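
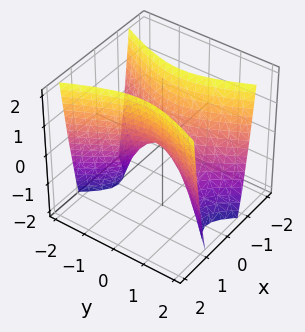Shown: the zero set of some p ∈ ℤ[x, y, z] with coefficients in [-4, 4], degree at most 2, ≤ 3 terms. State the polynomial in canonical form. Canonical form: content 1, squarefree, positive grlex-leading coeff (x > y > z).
3*x^2 - y^2 - z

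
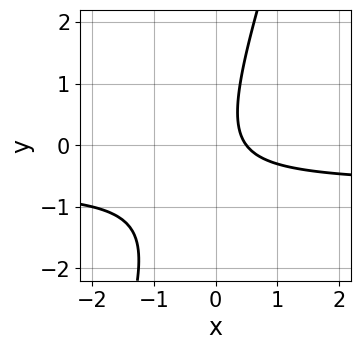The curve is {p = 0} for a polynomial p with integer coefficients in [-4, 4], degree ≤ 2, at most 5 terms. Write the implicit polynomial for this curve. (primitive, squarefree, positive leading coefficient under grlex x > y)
First, deg p = 2.
Next, from the visible intercepts: it misses every integer gridline on the y-axis.
Finally, fitting integer coefficients to these (and the overall shape) gives p.

3*x*y - y^2 + 2*x - 1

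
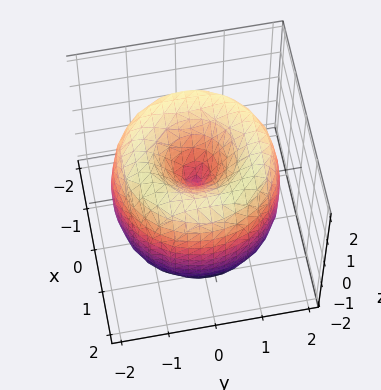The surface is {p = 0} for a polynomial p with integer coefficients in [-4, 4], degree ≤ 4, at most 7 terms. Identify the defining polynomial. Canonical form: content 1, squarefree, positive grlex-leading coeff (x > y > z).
x^4 + 2*x^2*y^2 + y^4 - 3*x^2 - 3*y^2 + z^2

deg p = 4. No degree-3 surface has this shape.
Symmetries: the z-axis is an axis of rotation, so x and y enter only as x² + y².
Against the integer gridlines: a circular section at z = 1 has radius between 0 and 1; it meets the y-axis at y = 0 (among the integer gridlines).
Fitting integer coefficients to these (and the overall shape) gives p.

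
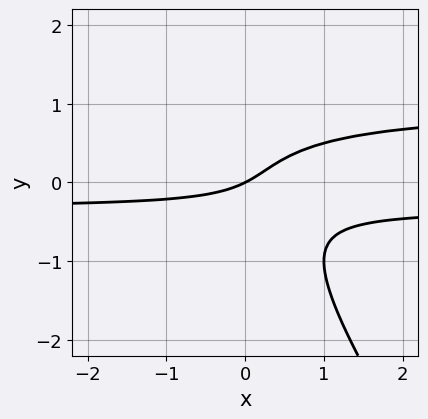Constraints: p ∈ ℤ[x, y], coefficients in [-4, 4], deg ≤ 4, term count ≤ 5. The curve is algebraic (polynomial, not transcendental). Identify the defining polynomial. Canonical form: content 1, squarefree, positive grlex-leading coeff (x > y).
1. Degree: a generic line meets the curve in up to 3 points, so deg p = 3.
2. Observable constraints: one y-axis crossing is at y = 0; one x-axis crossing is at x = 0.
3. Putting this together gives p.

3*x*y^2 + 2*y^3 - 2*x*y - x + 2*y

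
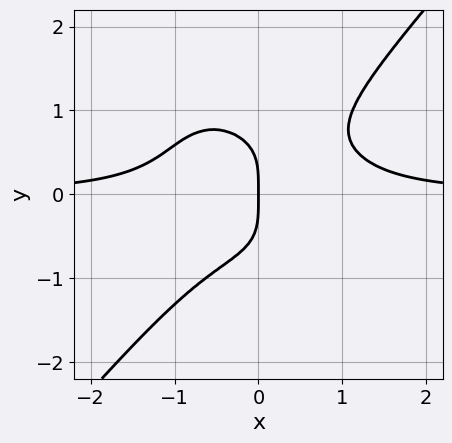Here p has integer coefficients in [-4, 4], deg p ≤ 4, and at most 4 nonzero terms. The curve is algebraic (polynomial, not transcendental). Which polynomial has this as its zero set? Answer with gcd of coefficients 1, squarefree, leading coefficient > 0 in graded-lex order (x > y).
3*x^3*y - 2*y^4 - 2*x

1. deg p = 4.
2. From the visible intercepts: it meets the y-axis at y = 0 (among the integer gridlines); one x-axis crossing is at x = 0.
3. Solving for integer coefficients yields p as stated.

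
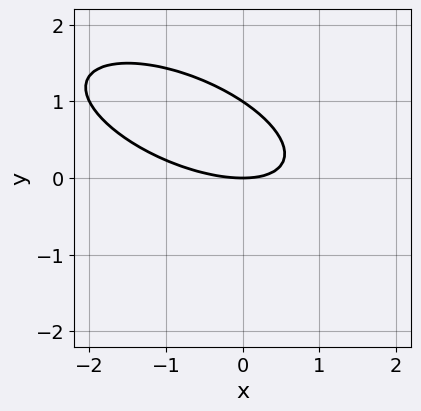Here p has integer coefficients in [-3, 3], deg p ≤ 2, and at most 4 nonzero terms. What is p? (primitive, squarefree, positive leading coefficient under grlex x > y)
(a) Degree: a generic line meets the curve in up to 2 points, so deg p = 2.
(b) From the axis intercepts and sections: among the integer gridlines, it crosses the y-axis at y ∈ {0, 1}; one x-axis crossing is at x = 0.
(c) Fitting integer coefficients to these (and the overall shape) gives p.

x^2 + 2*x*y + 3*y^2 - 3*y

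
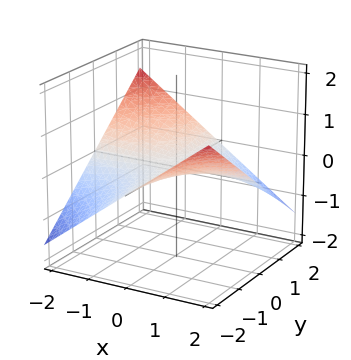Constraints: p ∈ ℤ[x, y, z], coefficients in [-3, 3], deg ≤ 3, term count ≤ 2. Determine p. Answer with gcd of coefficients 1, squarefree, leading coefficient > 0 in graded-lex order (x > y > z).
x*y + 3*z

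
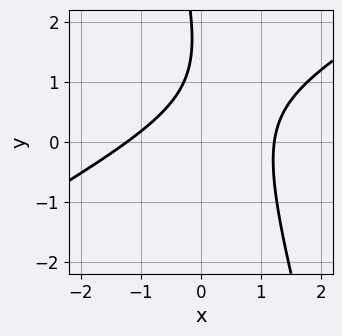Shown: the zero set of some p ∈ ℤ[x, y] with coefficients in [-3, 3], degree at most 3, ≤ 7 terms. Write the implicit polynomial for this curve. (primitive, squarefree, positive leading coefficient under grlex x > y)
2*x^2 - 3*x*y - y^2 + 3*y - 3

(a) Degree: a generic line meets the curve in up to 2 points, so deg p = 2.
(b) From the axis intercepts and sections: the curve avoids every integer y-axis point in the box.
(c) Matching integer coefficients to the picture gives p.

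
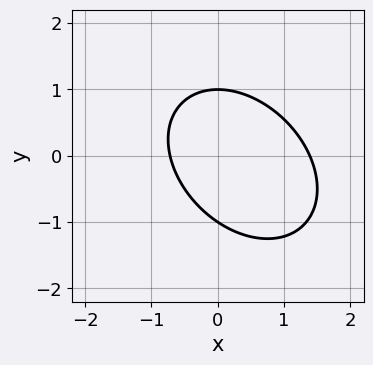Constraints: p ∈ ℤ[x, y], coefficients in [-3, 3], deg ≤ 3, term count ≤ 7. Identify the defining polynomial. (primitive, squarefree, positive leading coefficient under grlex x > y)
(a) deg p = 2. A generic line meets the curve in up to 2 points.
(b) Against the integer gridlines: among the integer gridlines, it crosses the y-axis at y ∈ {-1, 1}.
(c) Together with the visible shape, these determine p as stated.

3*x^2 + 2*x*y + 3*y^2 - 2*x - 3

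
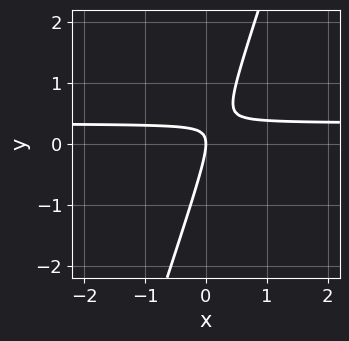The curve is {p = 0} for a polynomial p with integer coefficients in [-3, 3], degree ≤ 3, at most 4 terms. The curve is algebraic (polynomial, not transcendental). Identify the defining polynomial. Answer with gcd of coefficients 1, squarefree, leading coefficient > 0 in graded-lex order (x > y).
3*x*y - y^2 - x

(a) The degree is 2 — the shape is more complex than any degree-1 curve.
(b) From the axis intercepts and sections: it meets the x-axis at x = 0 (among the integer gridlines); one y-axis crossing is at y = 0.
(c) Matching integer coefficients to the picture gives p.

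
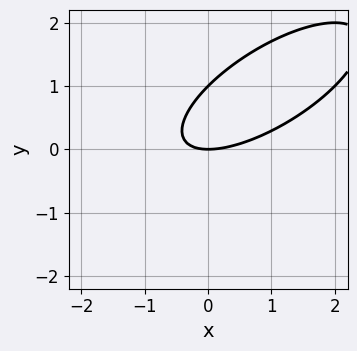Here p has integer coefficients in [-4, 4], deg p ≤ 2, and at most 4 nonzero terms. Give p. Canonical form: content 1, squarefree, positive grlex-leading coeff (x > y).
x^2 - 2*x*y + 2*y^2 - 2*y

Degree: the shape is more complex than any degree-1 curve, so deg p = 2.
Against the integer gridlines: one x-axis crossing is at x = 0; among the integer gridlines, it crosses the y-axis at y ∈ {0, 1}.
Matching integer coefficients to the picture gives p.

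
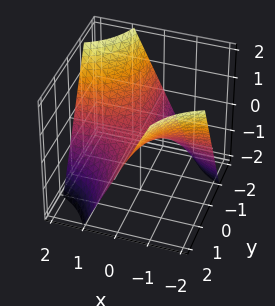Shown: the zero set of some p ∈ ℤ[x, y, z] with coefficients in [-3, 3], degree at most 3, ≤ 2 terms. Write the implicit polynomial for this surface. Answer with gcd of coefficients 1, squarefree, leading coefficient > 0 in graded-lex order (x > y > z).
First, the degree is 2 — a hyperbolic paraboloid; a quadric.
Then, against the integer gridlines: every point of the x-axis in the box is on the surface; it crosses the z-axis at the gridline z = 0.
Finally, the integer polynomial consistent with all of this is the stated p. Check: (0, 1, 0) on the y-axis lies on the surface, and p(0, 1, 0) = 0. ✓

x*y + z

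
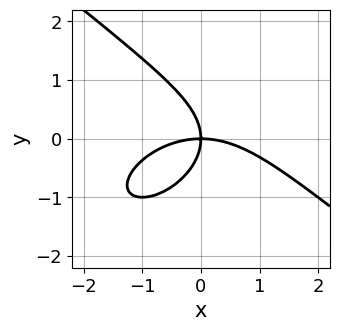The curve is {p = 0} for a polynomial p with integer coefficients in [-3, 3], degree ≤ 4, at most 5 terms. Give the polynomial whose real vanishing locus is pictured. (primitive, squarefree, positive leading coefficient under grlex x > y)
x^3 + 2*y^3 + 3*x*y

(a) Degree: the shape is more complex than any degree-2 curve, so deg p = 3.
(b) Against the integer gridlines: one x-axis crossing is at x = 0; it crosses the y-axis at the gridline y = 0.
(c) These observations pin down the coefficients.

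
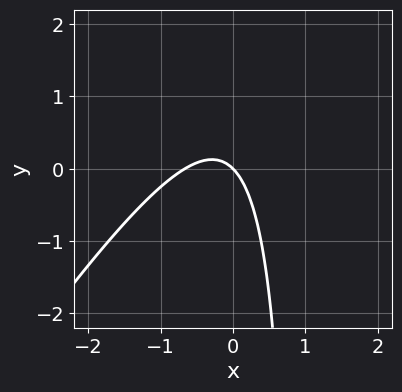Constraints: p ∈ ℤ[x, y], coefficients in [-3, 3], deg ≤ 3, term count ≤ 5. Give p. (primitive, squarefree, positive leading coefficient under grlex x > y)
3*x^2 - 2*x*y + 2*x + 2*y

First, the degree is 2 — no degree-1 curve has this shape.
Then, checking where it meets the axes: it crosses the x-axis at the gridline x = 0; it crosses the y-axis at the gridline y = 0.
Finally, solving for integer coefficients yields p as stated.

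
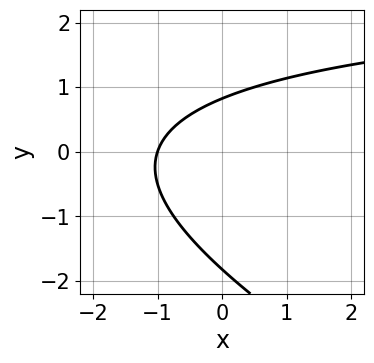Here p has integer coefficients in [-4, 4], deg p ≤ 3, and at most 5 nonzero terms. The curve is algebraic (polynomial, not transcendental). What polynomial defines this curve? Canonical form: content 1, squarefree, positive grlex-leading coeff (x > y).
(a) The degree is 2 — the shape is more complex than any degree-1 curve.
(b) Reading off the gridlines: it crosses the x-axis at the gridline x = -1.
(c) These observations pin down the coefficients.

x*y + 2*y^2 - 3*x + 2*y - 3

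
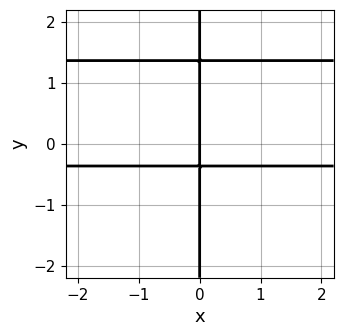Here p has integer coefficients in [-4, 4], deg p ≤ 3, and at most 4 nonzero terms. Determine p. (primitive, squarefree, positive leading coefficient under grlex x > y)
The degree is 3 — a generic line meets the curve in up to 3 points.
Reading off the gridlines: the visible y-axis segment lies entirely on the curve; it meets the x-axis at x = 0 (among the integer gridlines).
Matching integer coefficients to the picture gives p.

2*x*y^2 - 2*x*y - x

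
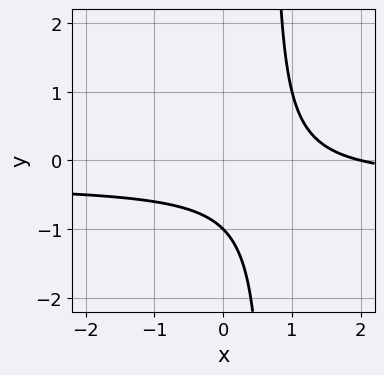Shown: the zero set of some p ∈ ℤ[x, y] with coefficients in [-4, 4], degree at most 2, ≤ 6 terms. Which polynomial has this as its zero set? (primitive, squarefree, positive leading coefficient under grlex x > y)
3*x*y + x - 2*y - 2

Degree: no degree-1 curve has this shape, so deg p = 2.
From the axis intercepts and sections: one y-axis crossing is at y = -1; it crosses the x-axis at the gridline x = 2.
Putting this together gives p.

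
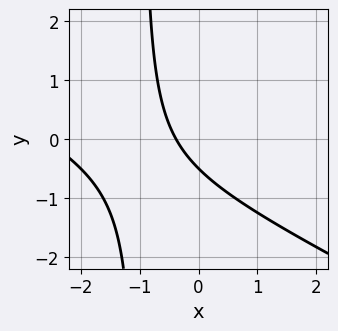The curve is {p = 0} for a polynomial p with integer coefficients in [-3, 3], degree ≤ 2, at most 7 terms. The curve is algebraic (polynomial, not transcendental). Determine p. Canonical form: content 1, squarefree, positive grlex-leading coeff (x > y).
x^2 + 2*x*y + 3*x + 2*y + 1

1. Degree: a generic line meets the curve in up to 2 points, so deg p = 2.
2. The integer polynomial consistent with all of this is the stated p.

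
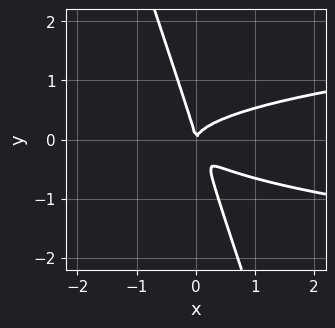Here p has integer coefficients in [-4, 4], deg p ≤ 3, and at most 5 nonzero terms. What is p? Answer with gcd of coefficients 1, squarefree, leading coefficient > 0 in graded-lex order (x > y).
3*x*y^2 + y^3 - x^2

(a) deg p = 3.
(b) From the axis intercepts and sections: it crosses the y-axis at the gridline y = 0; one x-axis crossing is at x = 0.
(c) These observations pin down the coefficients.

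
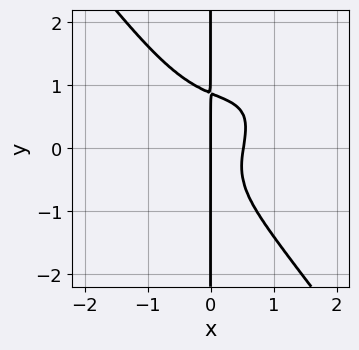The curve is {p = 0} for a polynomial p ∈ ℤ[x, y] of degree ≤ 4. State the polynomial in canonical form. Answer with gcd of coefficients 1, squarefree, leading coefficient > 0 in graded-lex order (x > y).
3*x^4 - 3*x^3*y + 3*x*y^3 + 3*x^2 - 2*x

deg p = 4. The shape is more complex than any degree-3 curve.
Against the integer gridlines: every point of the y-axis in the box is on the curve; it crosses the x-axis at the gridline x = 0.
Assembling these constraints gives the stated polynomial.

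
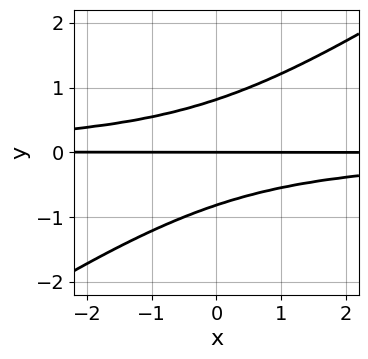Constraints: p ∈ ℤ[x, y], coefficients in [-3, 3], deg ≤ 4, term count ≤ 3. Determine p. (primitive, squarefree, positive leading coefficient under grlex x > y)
First, degree: no degree-2 curve has this shape, so deg p = 3.
Next, from the axis intercepts and sections: one y-axis crossing is at y = 0; every point of the x-axis in the box is on the curve.
Finally, these observations pin down the coefficients.

2*x*y^2 - 3*y^3 + 2*y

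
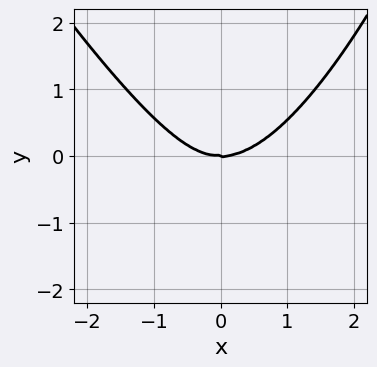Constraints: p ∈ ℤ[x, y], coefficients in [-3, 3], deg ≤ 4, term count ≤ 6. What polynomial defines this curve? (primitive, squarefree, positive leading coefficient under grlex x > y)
2*x^4 + x^3*y - 3*x^2*y - 2*x*y^2 - 2*y^3

(a) Degree: a generic line meets the curve in up to 4 points, so deg p = 4.
(b) Against the integer gridlines: it crosses the x-axis at the gridline x = 0; it meets the y-axis at y = 0 (among the integer gridlines).
(c) Solving for integer coefficients yields p as stated.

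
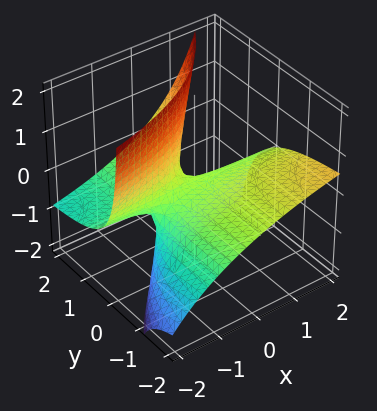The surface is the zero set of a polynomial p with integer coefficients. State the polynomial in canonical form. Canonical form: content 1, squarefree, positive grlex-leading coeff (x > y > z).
(a) The degree is 2 — a generic line meets the surface in up to 2 points.
(b) Observable constraints: the visible x-axis segment lies entirely on the surface; it crosses the z-axis at the gridline z = 0; every point of the y-axis in the box is on the surface.
(c) Together with the visible shape, these determine p as stated.

x*y + x*z - 2*y*z + z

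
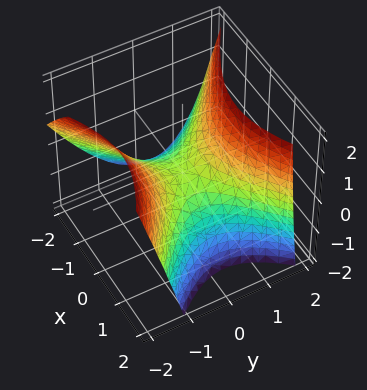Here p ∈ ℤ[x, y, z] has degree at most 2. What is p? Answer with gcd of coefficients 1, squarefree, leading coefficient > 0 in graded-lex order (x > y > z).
First, deg p = 2. The shape is more complex than any degree-1 surface.
Next, checking where it meets the axes: one x-axis crossing is at x = 0; it meets the y-axis at y = 0 (among the integer gridlines); one z-axis crossing is at z = 0.
Finally, fitting integer coefficients to these (and the overall shape) gives p.

2*x^2 - x*z - 3*y^2 - y*z + 3*z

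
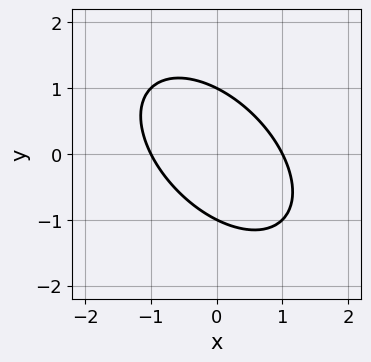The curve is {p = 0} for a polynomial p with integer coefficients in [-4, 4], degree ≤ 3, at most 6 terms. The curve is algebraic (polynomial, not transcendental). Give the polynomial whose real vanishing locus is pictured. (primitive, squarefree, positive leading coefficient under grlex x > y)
(a) Degree: a generic line meets the curve in up to 2 points, so deg p = 2.
(b) Checking where it meets the axes: among the integer gridlines, it crosses the y-axis at y ∈ {-1, 1}; among the integer gridlines, it crosses the x-axis at x ∈ {-1, 1}.
(c) Putting this together gives p.

x^2 + x*y + y^2 - 1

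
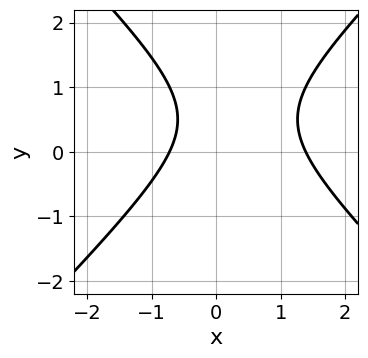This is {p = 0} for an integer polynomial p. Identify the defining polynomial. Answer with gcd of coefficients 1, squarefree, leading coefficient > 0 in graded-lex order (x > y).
3*x^2 - 3*y^2 - 2*x + 3*y - 3

1. Degree: a generic line meets the curve in up to 2 points, so deg p = 2.
2. Observable constraints: it misses every integer gridline on the y-axis.
3. Putting this together gives p.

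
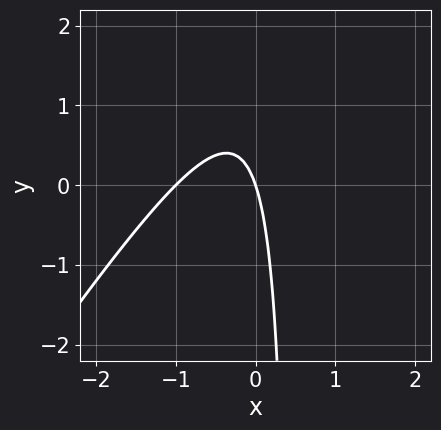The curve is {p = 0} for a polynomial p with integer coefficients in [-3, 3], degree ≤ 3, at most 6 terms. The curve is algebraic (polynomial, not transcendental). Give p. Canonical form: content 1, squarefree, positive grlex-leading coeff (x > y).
3*x^2 - 2*x*y + 3*x + y

First, degree: no degree-1 curve has this shape, so deg p = 2.
Then, from the axis intercepts and sections: the x-axis gridline crossings are at x ∈ {-1, 0}; it crosses the y-axis at the gridline y = 0.
Finally, these observations pin down the coefficients.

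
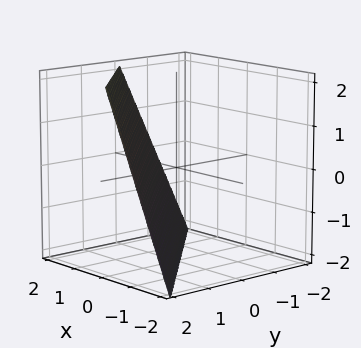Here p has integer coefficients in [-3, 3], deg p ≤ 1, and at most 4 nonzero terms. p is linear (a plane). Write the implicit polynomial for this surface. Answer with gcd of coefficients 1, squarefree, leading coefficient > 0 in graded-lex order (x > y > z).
2*x + 2*y - z - 2

(a) The degree is 1 — every cross-section is a straight line — this is a plane.
(b) Checking where it meets the axes: one x-axis crossing is at x = 1; it meets the z-axis at z = -2 (among the integer gridlines); it meets the y-axis at y = 1 (among the integer gridlines).
(c) These observations pin down the coefficients.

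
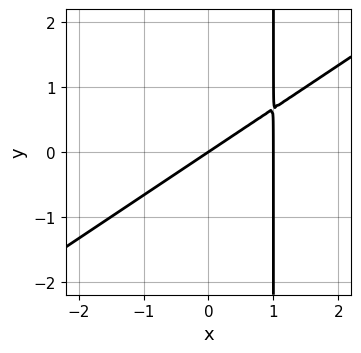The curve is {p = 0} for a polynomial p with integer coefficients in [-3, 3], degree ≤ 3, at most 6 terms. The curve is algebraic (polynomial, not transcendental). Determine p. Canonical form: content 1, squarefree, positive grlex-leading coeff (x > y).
The degree is 2 — the shape is more complex than any degree-1 curve.
Observable constraints: among the integer gridlines, it crosses the x-axis at x ∈ {0, 1}; one y-axis crossing is at y = 0.
Assembling these constraints gives the stated polynomial.

2*x^2 - 3*x*y - 2*x + 3*y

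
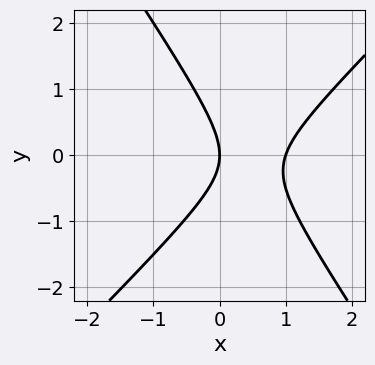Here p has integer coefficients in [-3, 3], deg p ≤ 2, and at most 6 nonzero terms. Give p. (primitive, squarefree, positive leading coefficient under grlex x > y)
3*x^2 - x*y - 2*y^2 - 3*x

(a) The degree is 2 — the shape is more complex than any degree-1 curve.
(b) From the visible intercepts: the x-axis gridline crossings are at x ∈ {0, 1}; it meets the y-axis at y = 0 (among the integer gridlines).
(c) Solving for integer coefficients yields p as stated.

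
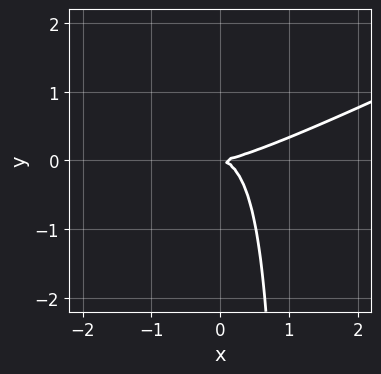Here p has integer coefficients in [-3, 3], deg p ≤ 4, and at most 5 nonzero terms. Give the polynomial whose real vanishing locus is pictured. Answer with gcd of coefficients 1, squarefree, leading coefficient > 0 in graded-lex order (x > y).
First, the degree is 3 — a generic line meets the curve in up to 3 points.
Next, against the integer gridlines: it meets the y-axis at y = 0 (among the integer gridlines); it meets the x-axis at x = 0 (among the integer gridlines).
Finally, assembling these constraints gives the stated polynomial.

x^3 - 3*x^2*y + 2*x*y^2 - 2*y^2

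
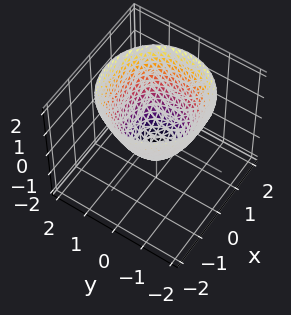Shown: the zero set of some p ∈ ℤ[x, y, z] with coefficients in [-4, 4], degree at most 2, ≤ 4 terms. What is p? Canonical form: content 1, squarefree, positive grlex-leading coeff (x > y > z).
First, the degree is 2 — a generic line meets the surface in up to 2 points.
Next, symmetry: the z-axis is an axis of rotation, so x and y enter only as x² + y².
Next, from the axis intercepts and sections: a circular section at z = 1 has radius between 1 and 2.
Finally, these observations pin down the coefficients.

3*x^2 + 3*y^2 - 3*z - 2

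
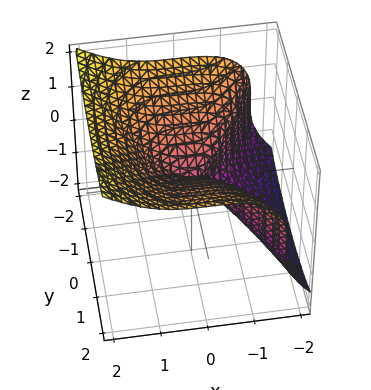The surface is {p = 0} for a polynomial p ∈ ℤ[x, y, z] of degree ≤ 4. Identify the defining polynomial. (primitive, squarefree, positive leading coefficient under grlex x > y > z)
2*x^3 - 3*z^3 + 2*y^2

First, deg p = 3. A generic line meets the surface in up to 3 points.
Next, against the integer gridlines: it crosses the x-axis at the gridline x = 0; it meets the y-axis at y = 0 (among the integer gridlines); it crosses the z-axis at the gridline z = 0.
Finally, matching integer coefficients to the picture gives p.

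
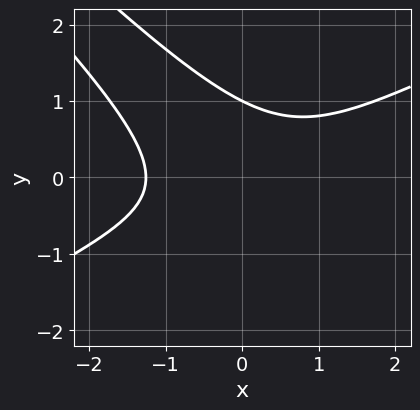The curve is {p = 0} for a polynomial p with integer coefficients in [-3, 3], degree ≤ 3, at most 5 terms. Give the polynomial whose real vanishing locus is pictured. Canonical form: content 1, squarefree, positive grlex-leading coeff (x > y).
The degree is 3 — no degree-2 curve has this shape.
From the axis intercepts and sections: one y-axis crossing is at y = 1.
Together with the visible shape, these determine p as stated.

x^3 - 3*x*y^2 - 2*y^3 + 2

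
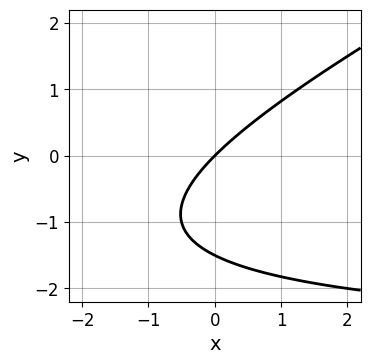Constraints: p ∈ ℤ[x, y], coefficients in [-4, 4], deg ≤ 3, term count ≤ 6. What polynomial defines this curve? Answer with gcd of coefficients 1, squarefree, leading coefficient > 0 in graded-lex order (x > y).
x*y - 2*y^2 + 3*x - 3*y

1. deg p = 2. A generic line meets the curve in up to 2 points.
2. From the axis intercepts and sections: it meets the x-axis at x = 0 (among the integer gridlines); one y-axis crossing is at y = 0.
3. Putting this together gives p.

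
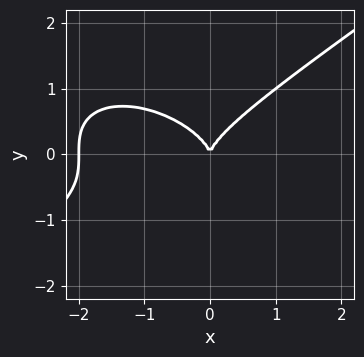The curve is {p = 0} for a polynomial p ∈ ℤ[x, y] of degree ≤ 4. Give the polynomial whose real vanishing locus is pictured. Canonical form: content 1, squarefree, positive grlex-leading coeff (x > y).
1. The degree is 3 — no degree-2 curve has this shape.
2. Observable constraints: among the integer gridlines, it crosses the x-axis at x ∈ {-2, 0}; it meets the y-axis at y = 0 (among the integer gridlines).
3. Putting this together gives p.

x^3 - 3*y^3 + 2*x^2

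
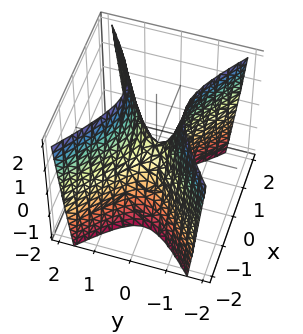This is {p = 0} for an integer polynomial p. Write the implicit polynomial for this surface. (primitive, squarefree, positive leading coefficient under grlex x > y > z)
1. deg p = 2. A saddle surface; a quadric.
2. Symmetries: it's symmetric under x → −x, forcing even powers of x; it's symmetric under y → −y, forcing even powers of y.
3. Reading off the gridlines: one y-axis crossing is at y = 0; it crosses the z-axis at the gridline z = 0.
4. Fitting integer coefficients to these (and the overall shape) gives p.

2*x^2 - 3*y^2 + z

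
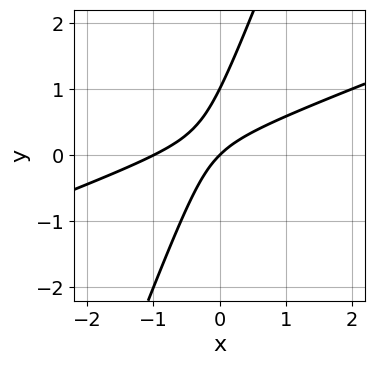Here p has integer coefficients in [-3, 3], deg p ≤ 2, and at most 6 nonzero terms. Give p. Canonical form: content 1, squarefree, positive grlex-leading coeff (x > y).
x^2 - 3*x*y + y^2 + x - y

1. Degree: no degree-1 curve has this shape, so deg p = 2.
2. Observable constraints: among the integer gridlines, it crosses the y-axis at y ∈ {0, 1}; the x-axis gridline crossings are at x ∈ {-1, 0}.
3. Fitting integer coefficients to these (and the overall shape) gives p.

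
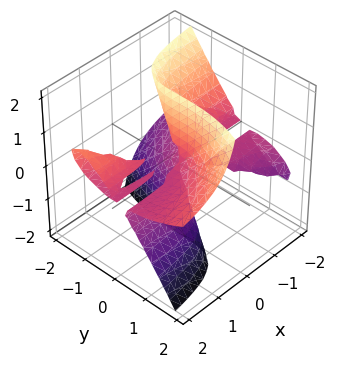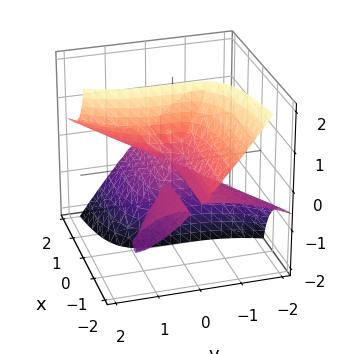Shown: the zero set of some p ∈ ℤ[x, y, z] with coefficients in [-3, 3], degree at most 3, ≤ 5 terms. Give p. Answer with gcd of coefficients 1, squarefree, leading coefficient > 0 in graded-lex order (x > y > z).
3*x*y*z + 3*x*z^2 - y^3

(a) I count 3 distinct pieces.
(b) deg p = 3.
(c) From the visible intercepts: it meets the y-axis at y = 0 (among the integer gridlines); every point of the x-axis in the box is on the surface; every point of the z-axis in the box is on the surface.
(d) Putting this together gives p.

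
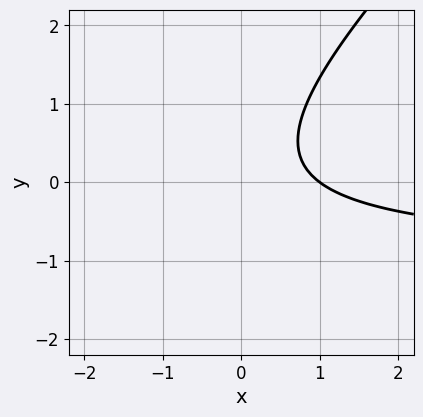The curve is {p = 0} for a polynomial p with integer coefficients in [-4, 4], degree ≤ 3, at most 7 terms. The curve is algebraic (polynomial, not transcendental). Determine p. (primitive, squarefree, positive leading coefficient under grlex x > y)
3*x*y - 3*y^2 + 3*x + y - 3

1. deg p = 2. No degree-1 curve has this shape.
2. Observable constraints: it crosses the x-axis at the gridline x = 1; no y-intercept at any integer in the box.
3. Fitting integer coefficients to these (and the overall shape) gives p.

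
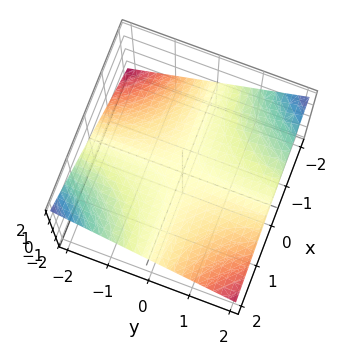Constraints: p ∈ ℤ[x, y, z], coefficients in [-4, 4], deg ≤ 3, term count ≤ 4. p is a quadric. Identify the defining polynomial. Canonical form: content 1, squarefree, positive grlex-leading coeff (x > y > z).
x*y + 3*z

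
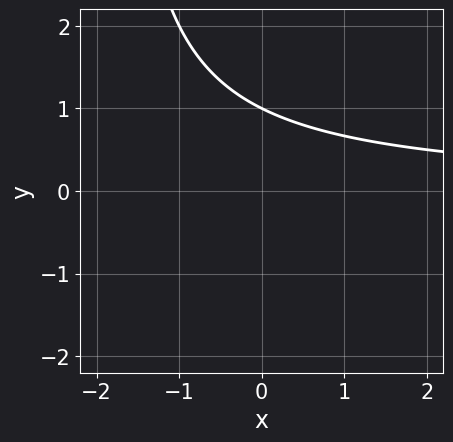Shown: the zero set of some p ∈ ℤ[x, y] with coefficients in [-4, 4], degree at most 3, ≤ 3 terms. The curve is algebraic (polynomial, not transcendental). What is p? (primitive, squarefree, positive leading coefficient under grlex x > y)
First, the degree is 2 — a generic line meets the curve in up to 2 points.
Then, against the integer gridlines: it crosses the y-axis at the gridline y = 1; the curve avoids every integer x-axis point in the box.
Finally, solving for integer coefficients yields p as stated.

x*y + 2*y - 2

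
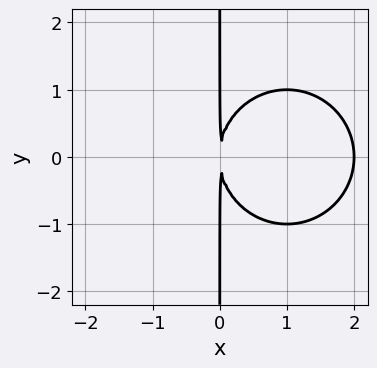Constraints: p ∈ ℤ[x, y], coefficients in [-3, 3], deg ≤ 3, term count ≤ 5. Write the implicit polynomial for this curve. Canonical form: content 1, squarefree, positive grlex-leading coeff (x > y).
x^3 + x*y^2 - 2*x^2

Degree: no degree-2 curve has this shape, so deg p = 3.
Symmetries: it's symmetric under y → −y, forcing even powers of y.
Checking where it meets the axes: one x-axis crossing is at x = 2; every point of the y-axis in the box is on the curve.
Fitting integer coefficients to these (and the overall shape) gives p.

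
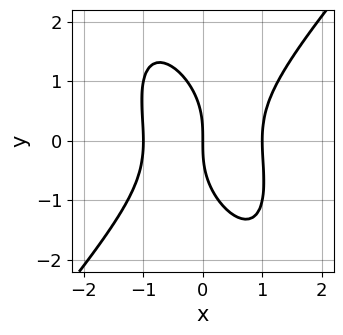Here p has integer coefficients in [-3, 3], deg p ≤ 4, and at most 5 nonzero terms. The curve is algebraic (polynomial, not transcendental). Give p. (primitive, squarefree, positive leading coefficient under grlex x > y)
deg p = 3. The shape is more complex than any degree-2 curve.
From the visible intercepts: the x-axis gridline crossings are at x ∈ {-1, 0, 1}; it crosses the y-axis at the gridline y = 0.
The integer polynomial consistent with all of this is the stated p.

3*x^3 - x*y^2 - y^3 - 3*x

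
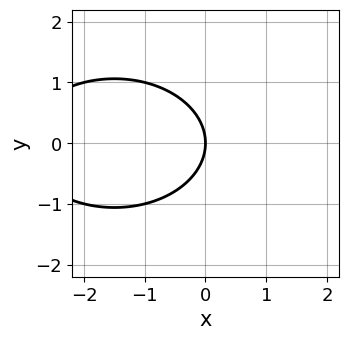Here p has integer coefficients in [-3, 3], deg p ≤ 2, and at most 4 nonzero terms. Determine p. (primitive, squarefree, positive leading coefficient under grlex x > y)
x^2 + 2*y^2 + 3*x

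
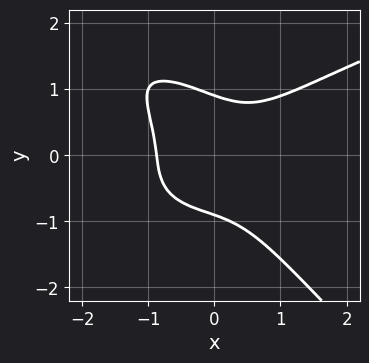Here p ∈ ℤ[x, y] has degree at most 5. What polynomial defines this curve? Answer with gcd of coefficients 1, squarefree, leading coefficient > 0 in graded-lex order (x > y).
(a) Degree: no degree-3 curve has this shape, so deg p = 4.
(b) The integer polynomial consistent with all of this is the stated p.

3*x*y^3 + 3*y^4 - 3*x^3 + x*y - 2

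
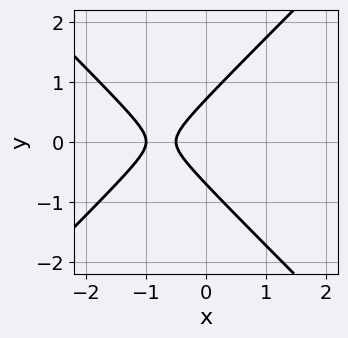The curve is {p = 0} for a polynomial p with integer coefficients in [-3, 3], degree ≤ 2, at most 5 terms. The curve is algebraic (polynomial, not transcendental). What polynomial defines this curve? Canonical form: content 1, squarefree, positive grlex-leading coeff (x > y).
2*x^2 - 2*y^2 + 3*x + 1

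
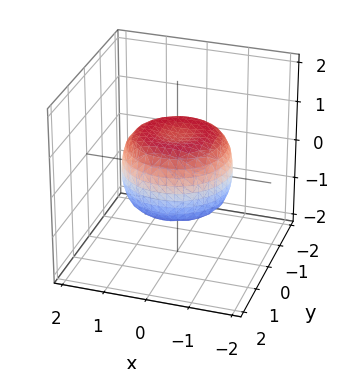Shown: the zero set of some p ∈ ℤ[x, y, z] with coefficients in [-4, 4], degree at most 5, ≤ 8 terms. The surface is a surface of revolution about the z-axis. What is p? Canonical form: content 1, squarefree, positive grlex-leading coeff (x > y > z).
2*x^4 + 4*x^2*y^2 + 2*y^4 - 2*x^2 - 2*y^2 + 3*z^2 - 2

1. deg p = 4. The shape is more complex than any degree-3 surface.
2. Symmetries: the z-axis is an axis of rotation, so x and y enter only as x² + y².
3. Reading off the gridlines: a circular section at z = 0 has radius between 1 and 2.
4. These observations pin down the coefficients.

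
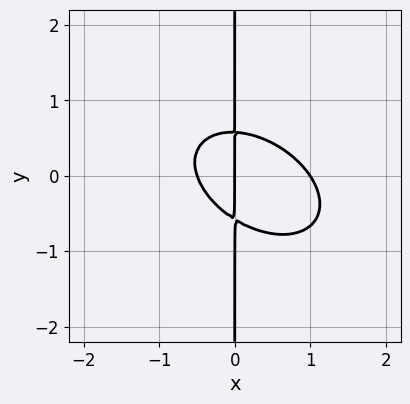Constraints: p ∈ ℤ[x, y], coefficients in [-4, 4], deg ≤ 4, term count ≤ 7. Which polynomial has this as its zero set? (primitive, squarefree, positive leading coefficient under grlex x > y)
2*x^3 + 2*x^2*y + 3*x*y^2 - x^2 - x

(a) The degree is 3 — a generic line meets the curve in up to 3 points.
(b) From the visible intercepts: among the integer gridlines, it crosses the x-axis at x ∈ {0, 1}; the visible y-axis segment lies entirely on the curve.
(c) Matching integer coefficients to the picture gives p.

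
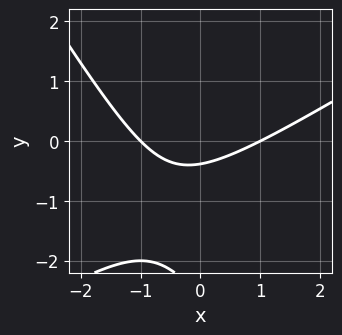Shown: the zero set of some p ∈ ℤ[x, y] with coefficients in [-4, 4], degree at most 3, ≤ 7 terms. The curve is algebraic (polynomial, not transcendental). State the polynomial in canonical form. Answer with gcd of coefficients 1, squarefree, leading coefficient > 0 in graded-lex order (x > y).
1. Degree: the shape is more complex than any degree-1 curve, so deg p = 2.
2. Observable constraints: among the integer gridlines, it crosses the x-axis at x ∈ {-1, 1}.
3. Fitting integer coefficients to these (and the overall shape) gives p.

x^2 - x*y - y^2 - 3*y - 1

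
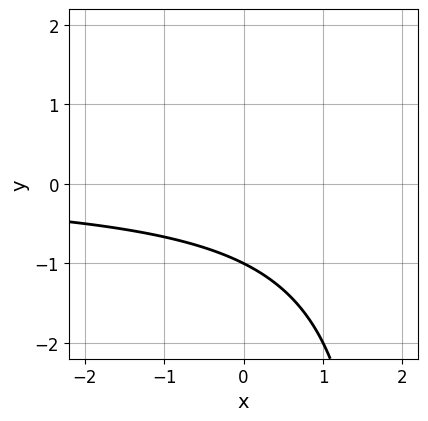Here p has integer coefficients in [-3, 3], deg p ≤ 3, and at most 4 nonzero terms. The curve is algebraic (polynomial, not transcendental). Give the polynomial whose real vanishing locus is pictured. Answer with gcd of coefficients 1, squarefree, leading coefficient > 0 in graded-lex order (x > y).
x*y - 2*y - 2

1. The degree is 2 — no degree-1 curve has this shape.
2. Against the integer gridlines: it misses every integer gridline on the x-axis; one y-axis crossing is at y = -1.
3. Matching integer coefficients to the picture gives p.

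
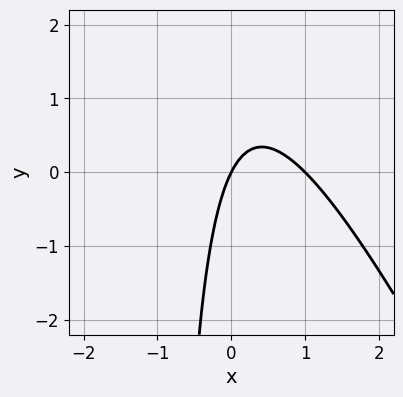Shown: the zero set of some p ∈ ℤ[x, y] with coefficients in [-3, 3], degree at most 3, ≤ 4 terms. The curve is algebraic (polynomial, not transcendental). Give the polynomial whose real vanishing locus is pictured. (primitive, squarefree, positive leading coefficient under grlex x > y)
2*x^2 + x*y - 2*x + y

1. The degree is 2 — the shape is more complex than any degree-1 curve.
2. Against the integer gridlines: the x-axis gridline crossings are at x ∈ {0, 1}; it meets the y-axis at y = 0 (among the integer gridlines).
3. Together with the visible shape, these determine p as stated.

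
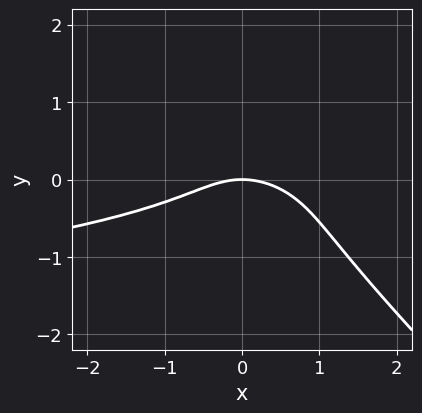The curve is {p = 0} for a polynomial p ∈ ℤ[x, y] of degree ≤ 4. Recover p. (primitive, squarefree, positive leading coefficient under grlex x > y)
3*x*y^2 + 3*y^3 + x^2 - y^2 + 2*y

First, the degree is 3 — the shape is more complex than any degree-2 curve.
Next, from the axis intercepts and sections: it crosses the y-axis at the gridline y = 0; it crosses the x-axis at the gridline x = 0.
Finally, together with the visible shape, these determine p as stated.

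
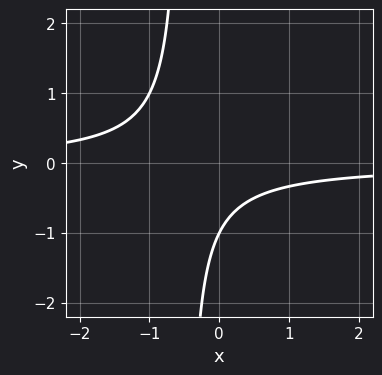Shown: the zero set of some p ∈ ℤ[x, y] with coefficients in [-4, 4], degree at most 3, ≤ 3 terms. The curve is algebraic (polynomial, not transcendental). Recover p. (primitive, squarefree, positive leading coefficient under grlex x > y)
2*x*y + y + 1

deg p = 2. A generic line meets the curve in up to 2 points.
Observable constraints: it meets the y-axis at y = -1 (among the integer gridlines); it misses every integer gridline on the x-axis.
Putting this together gives p.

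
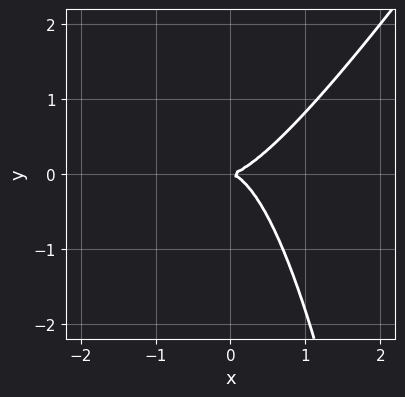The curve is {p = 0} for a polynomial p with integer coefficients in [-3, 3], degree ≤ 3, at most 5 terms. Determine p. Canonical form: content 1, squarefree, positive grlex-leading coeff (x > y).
3*x^3 - 2*x^2*y - 2*y^2

(a) deg p = 3. No degree-2 curve has this shape.
(b) Against the integer gridlines: it meets the y-axis at y = 0 (among the integer gridlines); it crosses the x-axis at the gridline x = 0.
(c) The integer polynomial consistent with all of this is the stated p.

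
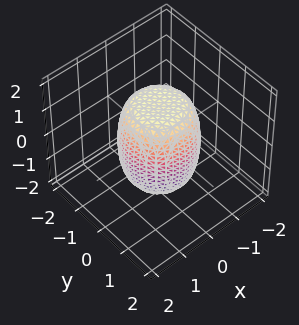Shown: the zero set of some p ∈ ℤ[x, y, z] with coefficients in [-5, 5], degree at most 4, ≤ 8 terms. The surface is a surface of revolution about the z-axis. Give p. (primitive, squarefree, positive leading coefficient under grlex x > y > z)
Degree: a generic line meets the surface in up to 4 points, so deg p = 4.
Symmetries: the z-axis is an axis of rotation, so x and y enter only as x² + y².
Against the integer gridlines: a circular section at z = 1 has radius exactly 1.
Together with the visible shape, these determine p as stated.

2*x^4 + 4*x^2*y^2 + 2*y^4 - x^2 - y^2 + z^2 - 2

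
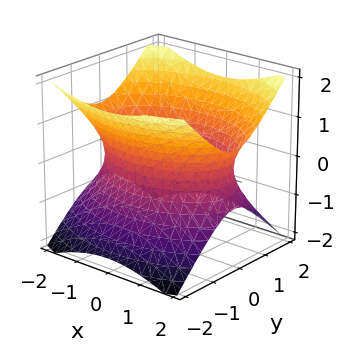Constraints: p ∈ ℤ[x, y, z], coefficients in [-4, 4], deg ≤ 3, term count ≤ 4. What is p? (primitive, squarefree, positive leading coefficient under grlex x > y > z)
x^2 + 2*y^2 - 2*z^2 - 3

1. The degree is 2 — an hourglass — one-sheet hyperboloid; a quadric.
2. Symmetries: it's symmetric under x → −x, forcing even powers of x; mirror symmetry y ↦ −y ⇒ only even powers of y; mirror symmetry z ↦ −z ⇒ only even powers of z.
3. Observable constraints: it misses every integer gridline on the z-axis.
4. Assembling these constraints gives the stated polynomial.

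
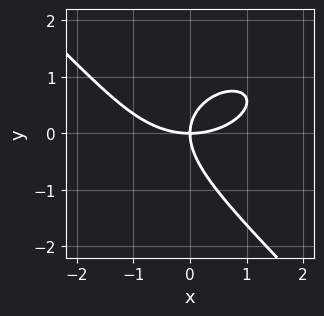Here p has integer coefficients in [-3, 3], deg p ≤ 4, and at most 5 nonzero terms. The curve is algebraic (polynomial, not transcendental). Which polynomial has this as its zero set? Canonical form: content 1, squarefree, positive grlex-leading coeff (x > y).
deg p = 3.
Against the integer gridlines: it crosses the y-axis at the gridline y = 0; it meets the x-axis at x = 0 (among the integer gridlines).
Together with the visible shape, these determine p as stated.

x^3 + x*y^2 + 2*y^3 - 3*x*y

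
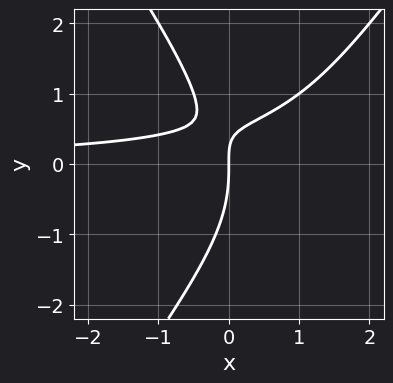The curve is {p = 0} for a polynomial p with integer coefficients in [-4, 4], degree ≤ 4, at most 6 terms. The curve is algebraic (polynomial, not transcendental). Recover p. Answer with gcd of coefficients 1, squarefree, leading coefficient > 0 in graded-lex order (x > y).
2*x^2*y - y^3 - 3*x*y + 2*x

First, degree: a generic line meets the curve in up to 3 points, so deg p = 3.
Then, from the axis intercepts and sections: it crosses the x-axis at the gridline x = 0; it crosses the y-axis at the gridline y = 0.
Finally, together with the visible shape, these determine p as stated.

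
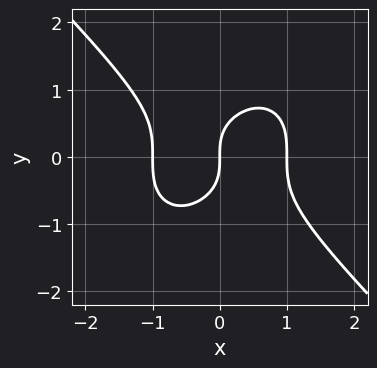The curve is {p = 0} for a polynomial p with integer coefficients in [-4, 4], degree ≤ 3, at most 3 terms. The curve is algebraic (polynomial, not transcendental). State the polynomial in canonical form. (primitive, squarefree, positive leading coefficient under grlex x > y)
1. Degree: the shape is more complex than any degree-2 curve, so deg p = 3.
2. From the axis intercepts and sections: the x-axis gridline crossings are at x ∈ {-1, 0, 1}; one y-axis crossing is at y = 0.
3. Fitting integer coefficients to these (and the overall shape) gives p.

x^3 + y^3 - x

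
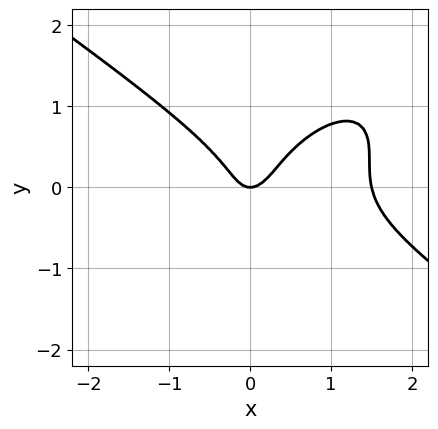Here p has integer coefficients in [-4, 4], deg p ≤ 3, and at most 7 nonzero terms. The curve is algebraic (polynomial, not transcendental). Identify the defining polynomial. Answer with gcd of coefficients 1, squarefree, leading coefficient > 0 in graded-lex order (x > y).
2*x^3 - 2*x*y^2 + 3*y^3 - 3*x^2 + y

deg p = 3. No degree-2 curve has this shape.
From the axis intercepts and sections: it crosses the x-axis at the gridline x = 0; it crosses the y-axis at the gridline y = 0.
These observations pin down the coefficients.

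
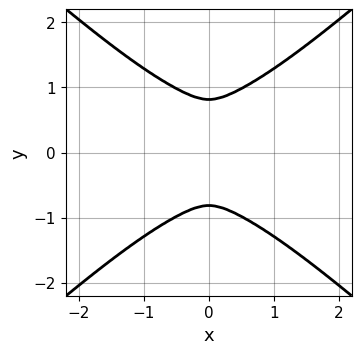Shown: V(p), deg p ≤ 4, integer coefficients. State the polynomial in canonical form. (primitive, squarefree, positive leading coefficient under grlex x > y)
2*x^4 - 3*y^4 + 3*x^2 + 2*y^2

(a) The degree is 4 — no degree-3 curve has this shape.
(b) Symmetries: it's symmetric under x → −x, forcing even powers of x; mirror symmetry y ↦ −y ⇒ only even powers of y.
(c) Matching integer coefficients to the picture gives p.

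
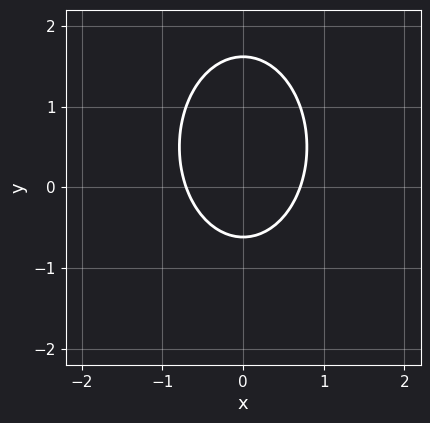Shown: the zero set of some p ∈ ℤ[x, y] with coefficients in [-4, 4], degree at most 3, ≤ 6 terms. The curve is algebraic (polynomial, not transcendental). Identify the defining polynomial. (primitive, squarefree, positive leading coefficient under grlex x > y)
(a) Degree: no degree-1 curve has this shape, so deg p = 2.
(b) Symmetries: mirror symmetry x ↦ −x ⇒ only even powers of x.
(c) Putting this together gives p.

2*x^2 + y^2 - y - 1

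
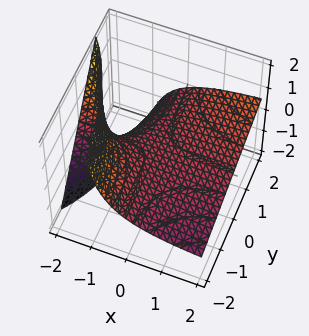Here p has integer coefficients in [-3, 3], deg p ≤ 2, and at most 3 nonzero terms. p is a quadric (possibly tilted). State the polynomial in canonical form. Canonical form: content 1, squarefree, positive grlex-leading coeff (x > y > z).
x*y - 2*x*z - 3*z

1. The degree is 2 — a generic line meets the surface in up to 2 points.
2. Against the integer gridlines: the visible y-axis segment lies entirely on the surface; it meets the z-axis at z = 0 (among the integer gridlines); the visible x-axis segment lies entirely on the surface.
3. Assembling these constraints gives the stated polynomial.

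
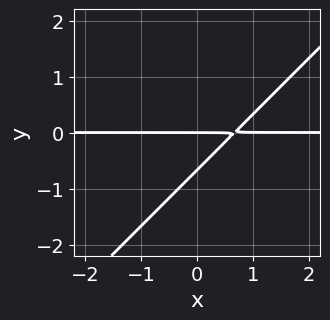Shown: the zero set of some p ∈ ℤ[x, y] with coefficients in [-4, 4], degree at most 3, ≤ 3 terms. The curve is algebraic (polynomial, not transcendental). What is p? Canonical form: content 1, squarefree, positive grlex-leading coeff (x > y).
3*x*y - 3*y^2 - 2*y

First, the degree is 2 — the shape is more complex than any degree-1 curve.
Next, reading off the gridlines: every point of the x-axis in the box is on the curve; it crosses the y-axis at the gridline y = 0.
Finally, assembling these constraints gives the stated polynomial.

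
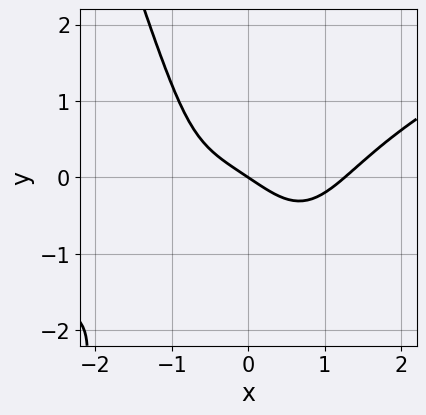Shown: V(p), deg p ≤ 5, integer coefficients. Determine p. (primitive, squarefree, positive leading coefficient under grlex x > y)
x^4 - 2*x^3*y - y^3 - 2*x - 3*y

First, degree: the shape is more complex than any degree-3 curve, so deg p = 4.
Then, observable constraints: it crosses the y-axis at the gridline y = 0; it crosses the x-axis at the gridline x = 0.
Finally, matching integer coefficients to the picture gives p.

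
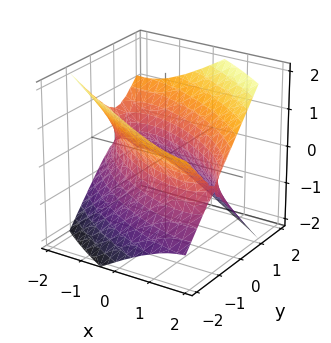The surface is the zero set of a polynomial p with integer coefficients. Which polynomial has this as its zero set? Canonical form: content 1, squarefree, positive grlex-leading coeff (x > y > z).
1. Degree: no degree-1 surface has this shape, so deg p = 2.
2. Reading off the gridlines: the y-axis gridline crossings are at y ∈ {-1, 1}; no z-intercept at any integer in the box.
3. The integer polynomial consistent with all of this is the stated p.

x^2 + 2*x*y + 2*y^2 - 2*z^2 - 2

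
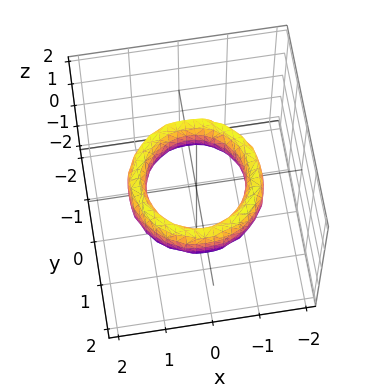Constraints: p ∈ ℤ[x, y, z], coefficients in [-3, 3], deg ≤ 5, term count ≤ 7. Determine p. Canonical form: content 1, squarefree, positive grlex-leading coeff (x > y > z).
x^4 + 2*x^2*y^2 + y^4 - 3*x^2 - 3*y^2 + z^2 + 2

The degree is 4 — the shape is more complex than any degree-3 surface.
Symmetries: rotational symmetry about the z-axis ⇒ p depends on x, y only through x² + y².
Observable constraints: a circular section at z = 0 has radius exactly 1; no z-intercept at any integer in the box; among the integer gridlines, it crosses the y-axis at y ∈ {-1, 1}; the x-axis gridline crossings are at x ∈ {-1, 1}.
Assembling these constraints gives the stated polynomial.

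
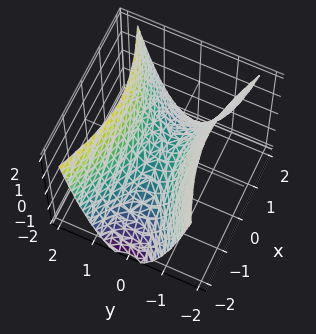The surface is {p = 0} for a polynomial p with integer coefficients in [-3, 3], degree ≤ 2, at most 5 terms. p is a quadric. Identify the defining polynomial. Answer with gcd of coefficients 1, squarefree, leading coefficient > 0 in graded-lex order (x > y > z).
1. deg p = 2. A saddle surface; a quadric.
2. Symmetries: it's symmetric under x → −x, forcing even powers of x; mirror symmetry y ↦ −y ⇒ only even powers of y.
3. Observable constraints: it meets the z-axis at z = 0 (among the integer gridlines); one x-axis crossing is at x = 0; one y-axis crossing is at y = 0.
4. Solving for integer coefficients yields p as stated.

x^2 - 3*y^2 + 2*z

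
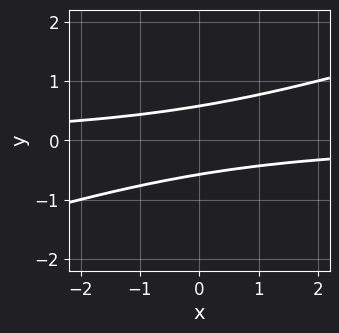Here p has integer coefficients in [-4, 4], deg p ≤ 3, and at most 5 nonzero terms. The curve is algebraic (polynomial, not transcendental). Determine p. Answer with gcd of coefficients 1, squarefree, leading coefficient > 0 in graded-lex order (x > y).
x*y - 3*y^2 + 1

(a) The degree is 2 — no degree-1 curve has this shape.
(b) From the visible intercepts: it misses every integer gridline on the x-axis.
(c) Assembling these constraints gives the stated polynomial.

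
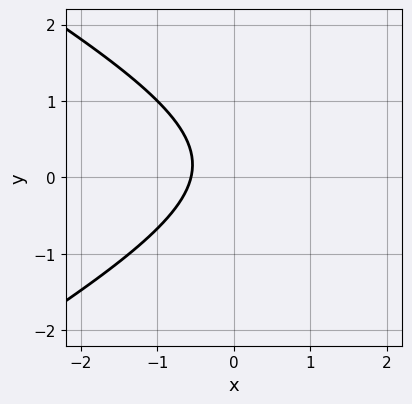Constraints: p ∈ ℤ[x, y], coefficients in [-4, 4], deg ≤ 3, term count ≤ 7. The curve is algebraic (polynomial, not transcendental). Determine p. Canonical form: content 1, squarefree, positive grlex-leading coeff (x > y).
x^2 - 3*y^2 - 3*x + y - 2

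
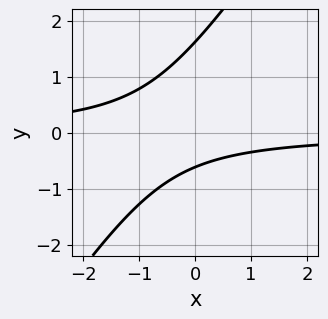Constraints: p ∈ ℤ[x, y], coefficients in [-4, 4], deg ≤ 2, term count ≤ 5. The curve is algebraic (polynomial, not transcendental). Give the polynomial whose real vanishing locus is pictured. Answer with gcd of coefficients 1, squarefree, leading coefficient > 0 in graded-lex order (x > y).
deg p = 2.
Checking where it meets the axes: the curve avoids every integer x-axis point in the box.
These observations pin down the coefficients.

3*x*y - 2*y^2 + 2*y + 2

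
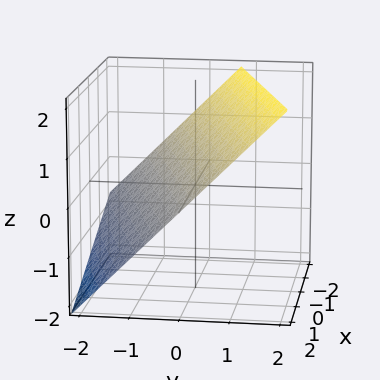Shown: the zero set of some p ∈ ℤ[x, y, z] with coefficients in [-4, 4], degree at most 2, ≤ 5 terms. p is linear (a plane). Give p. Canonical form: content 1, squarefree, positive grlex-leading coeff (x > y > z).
x - 3*y + 3*z - 2

1. deg p = 1.
2. From the visible intercepts: it meets the x-axis at x = 2 (among the integer gridlines).
3. Together with the visible shape, these determine p as stated.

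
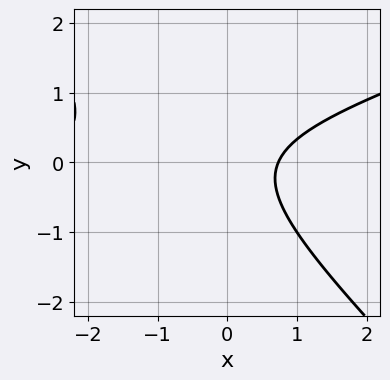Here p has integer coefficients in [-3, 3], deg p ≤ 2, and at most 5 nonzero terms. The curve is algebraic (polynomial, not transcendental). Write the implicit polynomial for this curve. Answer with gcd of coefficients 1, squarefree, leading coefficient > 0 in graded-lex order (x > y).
First, degree: a generic line meets the curve in up to 2 points, so deg p = 2.
Next, observable constraints: the curve avoids every integer y-axis point in the box.
Finally, assembling these constraints gives the stated polynomial.

x^2 - 2*x*y - 3*y^2 + 2*x - 2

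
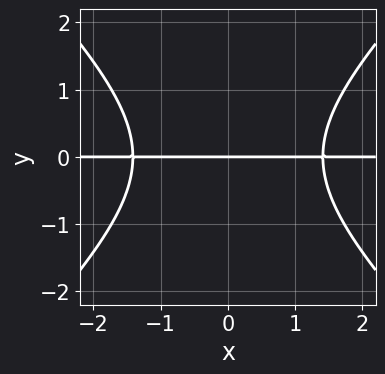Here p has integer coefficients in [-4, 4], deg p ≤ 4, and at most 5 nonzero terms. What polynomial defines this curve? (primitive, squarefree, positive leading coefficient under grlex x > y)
1. The degree is 3 — no degree-2 curve has this shape.
2. Symmetries: mirror symmetry x ↦ −x ⇒ only even powers of x.
3. Against the integer gridlines: the visible x-axis segment lies entirely on the curve; one y-axis crossing is at y = 0.
4. Assembling these constraints gives the stated polynomial.

x^2*y - y^3 - 2*y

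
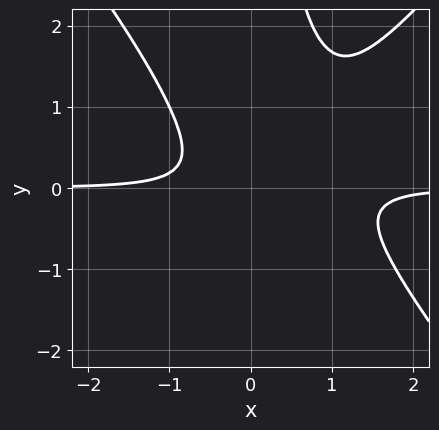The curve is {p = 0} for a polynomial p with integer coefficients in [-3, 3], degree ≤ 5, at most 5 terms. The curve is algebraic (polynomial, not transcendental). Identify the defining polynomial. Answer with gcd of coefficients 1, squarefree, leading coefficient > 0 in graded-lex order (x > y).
(a) Degree: a generic line meets the curve in up to 4 points, so deg p = 4.
(b) Reading off the gridlines: no x-intercept at any integer in the box; no y-intercept at any integer in the box.
(c) Together with the visible shape, these determine p as stated.

3*x^3*y - 2*x*y^3 - 3*x^2*y + 3*y^2 + 1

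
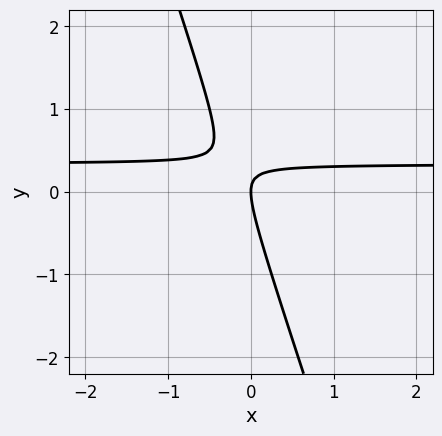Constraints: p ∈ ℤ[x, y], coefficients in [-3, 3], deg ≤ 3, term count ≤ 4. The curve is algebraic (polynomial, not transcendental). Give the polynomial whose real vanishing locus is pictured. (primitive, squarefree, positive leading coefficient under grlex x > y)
3*x*y + y^2 - x

1. deg p = 2.
2. Against the integer gridlines: one x-axis crossing is at x = 0; it crosses the y-axis at the gridline y = 0.
3. Together with the visible shape, these determine p as stated.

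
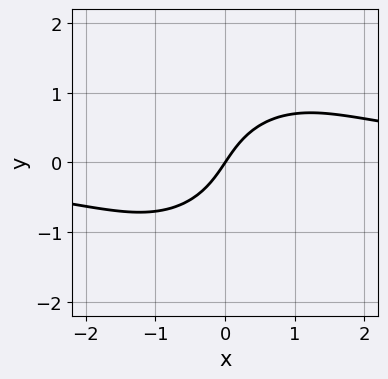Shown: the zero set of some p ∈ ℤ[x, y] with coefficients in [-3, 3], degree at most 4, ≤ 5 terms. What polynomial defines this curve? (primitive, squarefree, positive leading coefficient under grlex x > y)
2*x^2*y - x*y^2 + 2*y^3 - 3*x + 2*y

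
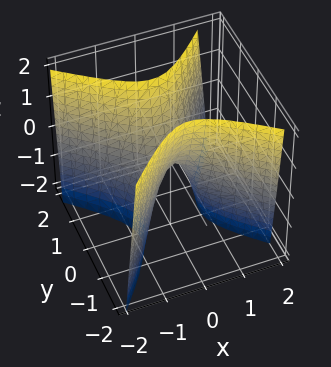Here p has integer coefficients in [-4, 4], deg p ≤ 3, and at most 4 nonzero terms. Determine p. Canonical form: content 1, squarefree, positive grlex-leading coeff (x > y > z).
3*x^2 + x*y - 3*y^2 + z

(a) The degree is 2 — a generic line meets the surface in up to 2 points.
(b) From the visible intercepts: it meets the z-axis at z = 0 (among the integer gridlines); it crosses the x-axis at the gridline x = 0.
(c) The integer polynomial consistent with all of this is the stated p.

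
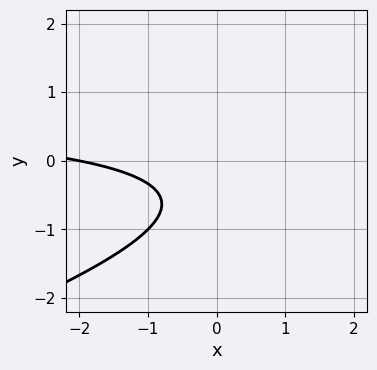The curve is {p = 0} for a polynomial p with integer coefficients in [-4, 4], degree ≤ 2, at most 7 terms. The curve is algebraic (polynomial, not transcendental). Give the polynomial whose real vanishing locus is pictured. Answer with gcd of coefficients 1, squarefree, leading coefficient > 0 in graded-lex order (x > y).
x*y - 3*y^2 - x - 3*y - 2

(a) deg p = 2.
(b) From the axis intercepts and sections: the curve avoids every integer y-axis point in the box; it meets the x-axis at x = -2 (among the integer gridlines).
(c) Solving for integer coefficients yields p as stated.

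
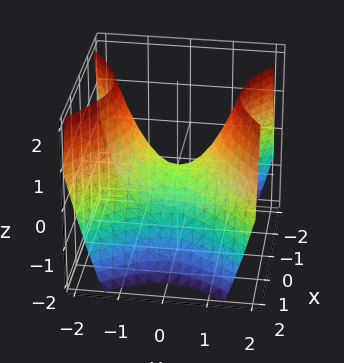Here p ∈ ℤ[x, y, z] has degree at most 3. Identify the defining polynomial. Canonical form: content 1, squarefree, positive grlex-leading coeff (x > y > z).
x^2 - y^2 + z

First, the degree is 2 — a saddle surface; a quadric.
Next, symmetries: the x ↦ −x reflection is a symmetry, so x appears only in even powers; the y ↦ −y reflection is a symmetry, so y appears only in even powers.
Next, checking where it meets the axes: one z-axis crossing is at z = 0; it crosses the y-axis at the gridline y = 0; it crosses the x-axis at the gridline x = 0.
Finally, these observations pin down the coefficients.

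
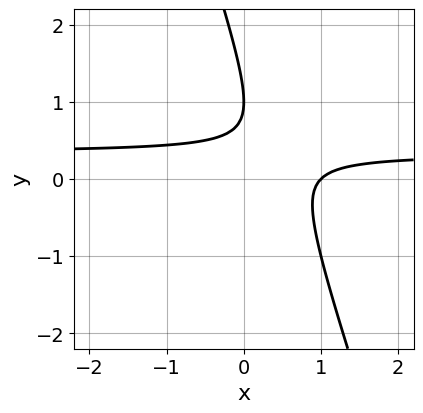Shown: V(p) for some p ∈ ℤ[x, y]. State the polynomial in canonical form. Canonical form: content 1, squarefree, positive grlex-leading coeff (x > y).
The degree is 2 — the shape is more complex than any degree-1 curve.
From the axis intercepts and sections: one x-axis crossing is at x = 1; it meets the y-axis at y = 1 (among the integer gridlines).
Solving for integer coefficients yields p as stated.

3*x*y + y^2 - x - 2*y + 1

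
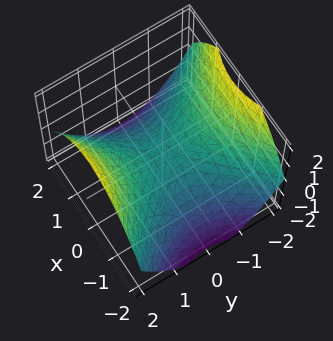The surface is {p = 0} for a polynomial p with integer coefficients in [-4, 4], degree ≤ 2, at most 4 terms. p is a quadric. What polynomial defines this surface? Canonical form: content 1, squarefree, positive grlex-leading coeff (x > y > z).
x^2 - y^2 + 2*z

(a) deg p = 2.
(b) Symmetries: it's symmetric under y → −y, forcing even powers of y; it's symmetric under x → −x, forcing even powers of x.
(c) From the axis intercepts and sections: one x-axis crossing is at x = 0; it meets the y-axis at y = 0 (among the integer gridlines); one z-axis crossing is at z = 0.
(d) These observations pin down the coefficients.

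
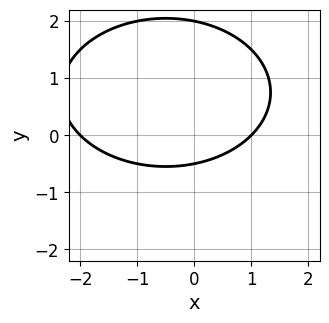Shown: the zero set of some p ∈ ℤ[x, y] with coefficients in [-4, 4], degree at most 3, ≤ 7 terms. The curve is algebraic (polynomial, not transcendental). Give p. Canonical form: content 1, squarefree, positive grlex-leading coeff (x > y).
(a) deg p = 2.
(b) Against the integer gridlines: among the integer gridlines, it crosses the x-axis at x ∈ {-2, 1}; it meets the y-axis at y = 2 (among the integer gridlines).
(c) Solving for integer coefficients yields p as stated.

x^2 + 2*y^2 + x - 3*y - 2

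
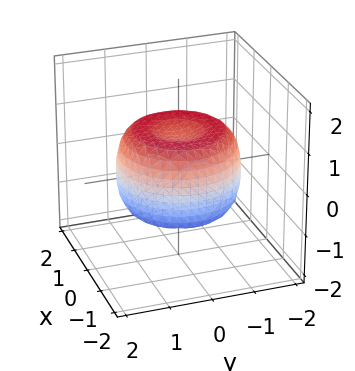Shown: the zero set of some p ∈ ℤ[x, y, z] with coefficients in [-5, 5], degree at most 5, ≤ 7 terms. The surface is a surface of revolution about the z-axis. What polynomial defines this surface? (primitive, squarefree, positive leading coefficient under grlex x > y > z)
2*x^4 + 4*x^2*y^2 + 2*y^4 - 3*x^2 - 3*y^2 + 3*z^2 - 2

(a) deg p = 4.
(b) Symmetries: every cross-section ⟂ z is a circle, so x, y appear only via x² + y².
(c) Observable constraints: a circular section at z = -1 has radius between 0 and 1.
(d) Putting this together gives p.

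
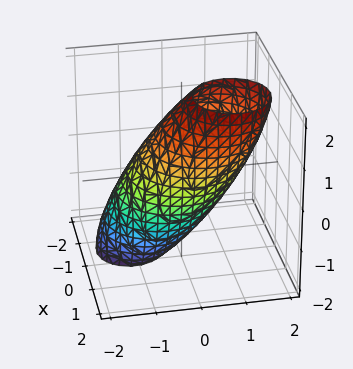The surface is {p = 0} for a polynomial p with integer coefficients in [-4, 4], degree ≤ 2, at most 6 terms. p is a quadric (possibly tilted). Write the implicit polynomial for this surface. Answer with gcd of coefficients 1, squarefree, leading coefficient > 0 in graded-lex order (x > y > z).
2*x^2 - x*z + 2*y^2 - 2*y*z + z^2 - 3

(a) The degree is 2 — no degree-1 surface has this shape.
(b) Solving for integer coefficients yields p as stated.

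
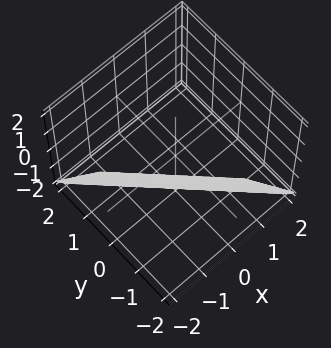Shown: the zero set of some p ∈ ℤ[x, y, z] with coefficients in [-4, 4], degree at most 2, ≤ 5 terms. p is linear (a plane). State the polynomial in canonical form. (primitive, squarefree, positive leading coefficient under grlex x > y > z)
First, deg p = 1.
Then, from the visible intercepts: one x-axis crossing is at x = -1; it meets the y-axis at y = -1 (among the integer gridlines).
Finally, putting this together gives p.

2*x + 2*y + z + 2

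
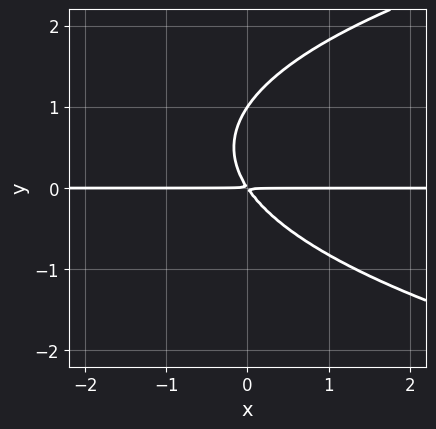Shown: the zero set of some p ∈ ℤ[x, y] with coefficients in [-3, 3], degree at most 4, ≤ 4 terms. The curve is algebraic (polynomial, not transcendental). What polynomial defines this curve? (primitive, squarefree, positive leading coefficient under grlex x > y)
(a) The degree is 3 — no degree-2 curve has this shape.
(b) Observable constraints: every point of the x-axis in the box is on the curve; it meets the y-axis at y = 1 (among the integer gridlines).
(c) Putting this together gives p.

2*y^3 - 3*x*y - 2*y^2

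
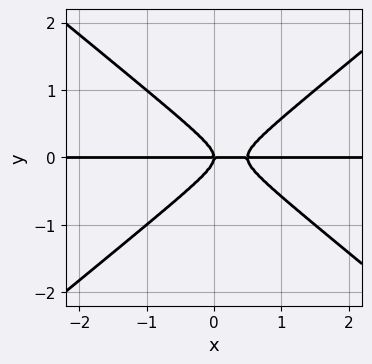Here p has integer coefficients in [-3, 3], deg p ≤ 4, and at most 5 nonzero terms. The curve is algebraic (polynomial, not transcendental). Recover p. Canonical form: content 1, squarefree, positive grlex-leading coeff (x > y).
2*x^2*y - 3*y^3 - x*y

(a) Degree: a generic line meets the curve in up to 3 points, so deg p = 3.
(b) From the visible intercepts: it crosses the y-axis at the gridline y = 0; every point of the x-axis in the box is on the curve.
(c) Fitting integer coefficients to these (and the overall shape) gives p.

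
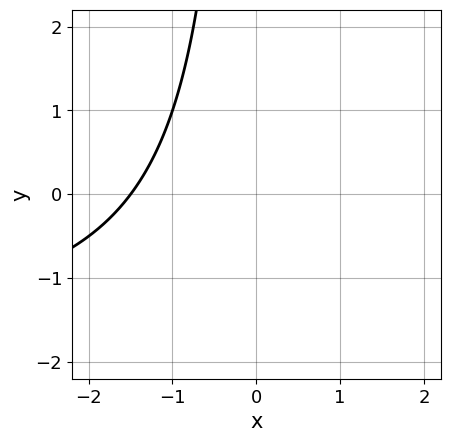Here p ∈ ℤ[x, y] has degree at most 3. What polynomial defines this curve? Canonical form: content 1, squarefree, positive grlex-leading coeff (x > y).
x*y + 2*x + 3

(a) The degree is 2 — no degree-1 curve has this shape.
(b) Checking where it meets the axes: it misses every integer gridline on the y-axis.
(c) These observations pin down the coefficients.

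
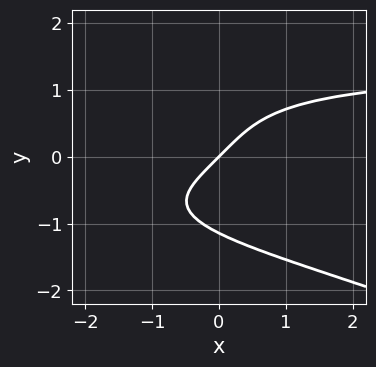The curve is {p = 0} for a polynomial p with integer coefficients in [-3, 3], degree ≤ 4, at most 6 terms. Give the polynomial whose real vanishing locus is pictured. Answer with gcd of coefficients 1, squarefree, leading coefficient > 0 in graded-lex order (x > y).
1. deg p = 4. A generic line meets the curve in up to 4 points.
2. Checking where it meets the axes: one y-axis crossing is at y = 0; it meets the x-axis at x = 0 (among the integer gridlines).
3. Fitting integer coefficients to these (and the overall shape) gives p.

x*y^3 + 2*y^4 - 3*x + 3*y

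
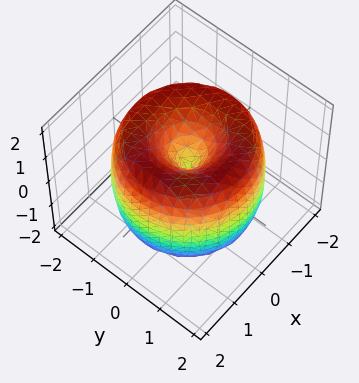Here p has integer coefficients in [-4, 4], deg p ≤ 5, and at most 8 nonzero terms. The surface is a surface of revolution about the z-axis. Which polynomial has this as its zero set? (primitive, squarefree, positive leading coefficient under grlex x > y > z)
Degree: the shape is more complex than any degree-3 surface, so deg p = 4.
Symmetries: rotational symmetry about the z-axis ⇒ p depends on x, y only through x² + y².
Observable constraints: it crosses the y-axis at the gridline y = 0; it meets the z-axis at z = 0 (among the integer gridlines); a circular section at z = 1 has radius between 0 and 1; it meets the x-axis at x = 0 (among the integer gridlines).
Matching integer coefficients to the picture gives p.

x^4 + 2*x^2*y^2 + y^4 - 3*x^2 - 3*y^2 + z^2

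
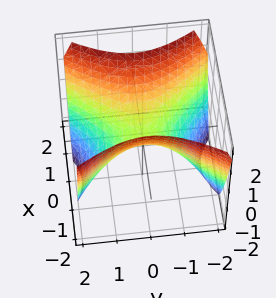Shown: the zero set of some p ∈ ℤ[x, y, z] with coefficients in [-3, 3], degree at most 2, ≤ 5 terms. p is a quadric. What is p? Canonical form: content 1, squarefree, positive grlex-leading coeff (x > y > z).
1. Degree: a hyperbolic paraboloid; a quadric, so deg p = 2.
2. Symmetries: mirror symmetry x ↦ −x ⇒ only even powers of x; mirror symmetry y ↦ −y ⇒ only even powers of y.
3. Observable constraints: it meets the z-axis at z = 0 (among the integer gridlines); it crosses the x-axis at the gridline x = 0; one y-axis crossing is at y = 0.
4. Matching integer coefficients to the picture gives p.

3*x^2 - 2*y^2 - 3*z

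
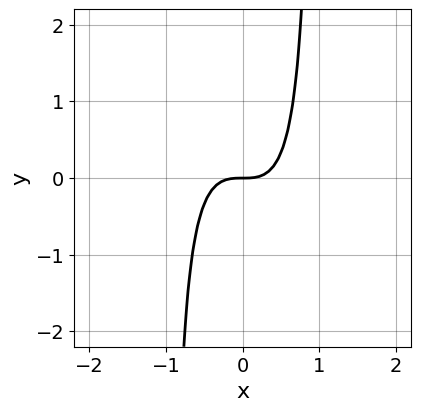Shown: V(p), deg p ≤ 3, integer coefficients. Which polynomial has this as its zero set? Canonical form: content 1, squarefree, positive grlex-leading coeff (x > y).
1. deg p = 3. No degree-2 curve has this shape.
2. Against the integer gridlines: it meets the y-axis at y = 0 (among the integer gridlines); one x-axis crossing is at x = 0.
3. Solving for integer coefficients yields p as stated.

2*x^3 + x^2*y - y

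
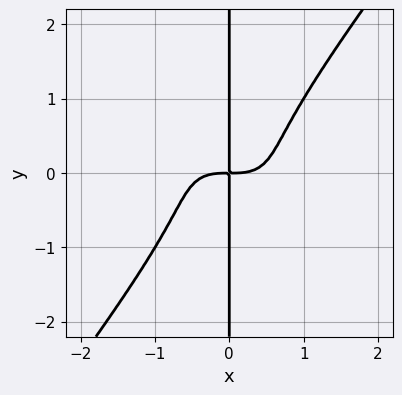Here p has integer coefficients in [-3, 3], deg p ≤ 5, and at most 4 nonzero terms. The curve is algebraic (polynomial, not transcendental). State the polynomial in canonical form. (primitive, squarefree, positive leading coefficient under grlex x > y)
x^4 + x^3*y - x*y^3 - x*y

First, deg p = 4. No degree-3 curve has this shape.
Then, reading off the gridlines: the visible y-axis segment lies entirely on the curve.
Finally, solving for integer coefficients yields p as stated.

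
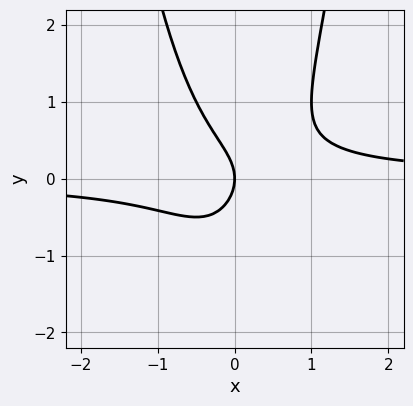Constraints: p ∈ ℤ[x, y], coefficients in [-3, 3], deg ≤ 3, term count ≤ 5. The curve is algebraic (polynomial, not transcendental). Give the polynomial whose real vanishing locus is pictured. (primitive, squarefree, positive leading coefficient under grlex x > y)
2*x^2*y - y^2 - x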